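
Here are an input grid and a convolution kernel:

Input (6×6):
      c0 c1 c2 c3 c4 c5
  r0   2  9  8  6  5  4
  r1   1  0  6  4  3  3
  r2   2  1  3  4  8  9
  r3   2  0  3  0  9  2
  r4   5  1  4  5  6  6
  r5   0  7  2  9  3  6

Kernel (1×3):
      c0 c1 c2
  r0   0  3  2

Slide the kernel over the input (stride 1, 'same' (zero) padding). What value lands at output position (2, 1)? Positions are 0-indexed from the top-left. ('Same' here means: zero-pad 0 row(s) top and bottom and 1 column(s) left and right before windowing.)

9

The receptive field on the zero-padded input at this output position is [2 1 3]. Elementwise product with the kernel and sum: 1·3 + 3·2.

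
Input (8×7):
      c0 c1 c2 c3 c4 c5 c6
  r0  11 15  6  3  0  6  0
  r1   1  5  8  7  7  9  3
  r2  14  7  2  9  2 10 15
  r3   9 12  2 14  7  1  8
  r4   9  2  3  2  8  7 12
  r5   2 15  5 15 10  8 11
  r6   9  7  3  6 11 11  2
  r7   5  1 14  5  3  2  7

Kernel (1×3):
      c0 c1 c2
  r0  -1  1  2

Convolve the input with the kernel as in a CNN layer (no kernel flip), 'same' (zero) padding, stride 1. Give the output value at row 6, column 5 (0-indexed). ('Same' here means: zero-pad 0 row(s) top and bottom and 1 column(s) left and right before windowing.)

The receptive field on the zero-padded input at this output position is [11 11 2]. Elementwise product with the kernel and sum: 11·-1 + 11·1 + 2·2.

4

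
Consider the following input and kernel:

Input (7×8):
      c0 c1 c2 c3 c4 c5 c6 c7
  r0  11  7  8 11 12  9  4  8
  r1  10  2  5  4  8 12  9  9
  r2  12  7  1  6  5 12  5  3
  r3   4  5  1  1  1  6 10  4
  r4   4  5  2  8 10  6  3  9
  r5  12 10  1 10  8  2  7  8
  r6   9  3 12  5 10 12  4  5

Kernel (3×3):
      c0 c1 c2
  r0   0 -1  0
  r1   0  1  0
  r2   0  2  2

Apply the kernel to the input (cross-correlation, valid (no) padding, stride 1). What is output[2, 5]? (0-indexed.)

29

The receptive field on the input at this output position is [12 5 3 / 6 10 4 / 6 3 9]. Elementwise product with the kernel and sum: 5·-1 + 10·1 + 3·2 + 9·2.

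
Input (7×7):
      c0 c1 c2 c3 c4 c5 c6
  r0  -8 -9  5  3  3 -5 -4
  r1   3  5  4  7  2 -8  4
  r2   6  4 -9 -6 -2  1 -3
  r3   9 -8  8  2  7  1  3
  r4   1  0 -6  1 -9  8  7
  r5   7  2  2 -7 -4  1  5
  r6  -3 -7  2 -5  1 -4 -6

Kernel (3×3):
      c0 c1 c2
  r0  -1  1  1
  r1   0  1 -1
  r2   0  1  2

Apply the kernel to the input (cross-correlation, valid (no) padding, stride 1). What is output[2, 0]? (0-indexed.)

The receptive field on the input at this output position is [6 4 -9 / 9 -8 8 / 1 0 -6]. Elementwise product with the kernel and sum: 6·-1 + 4·1 + -9·1 + -8·1 + 8·-1 + 0·1 + -6·2.

-39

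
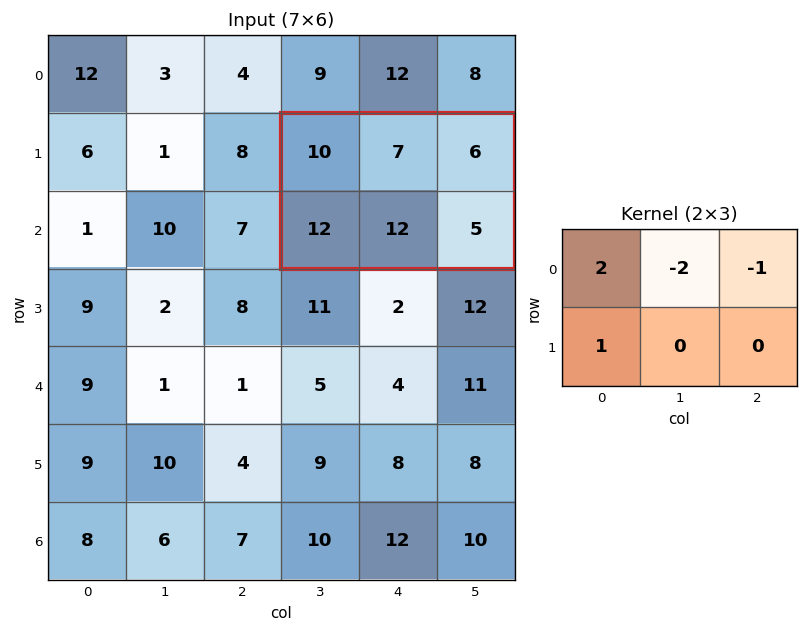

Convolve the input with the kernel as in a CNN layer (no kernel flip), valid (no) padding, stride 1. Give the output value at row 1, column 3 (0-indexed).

12

The receptive field on the input at this output position is [10 7 6 / 12 12 5]. Elementwise product with the kernel and sum: 10·2 + 7·-2 + 6·-1 + 12·1.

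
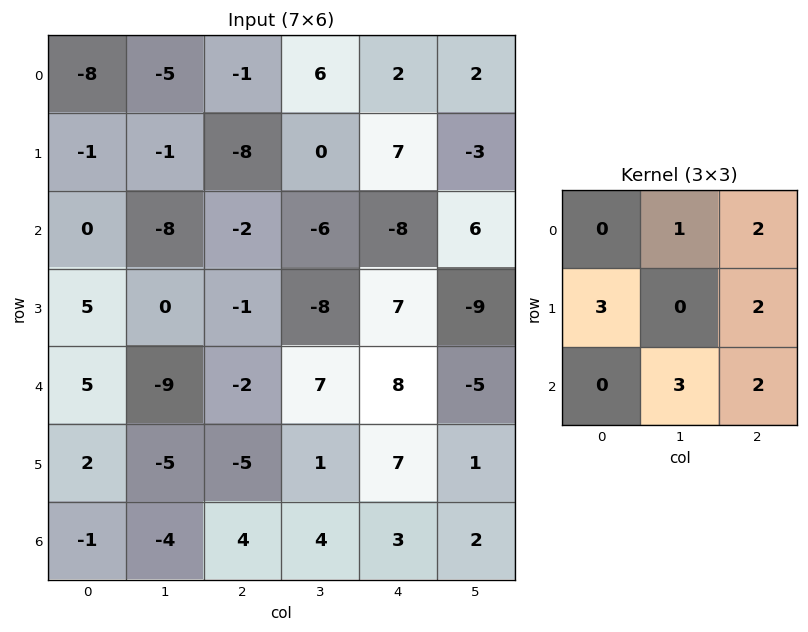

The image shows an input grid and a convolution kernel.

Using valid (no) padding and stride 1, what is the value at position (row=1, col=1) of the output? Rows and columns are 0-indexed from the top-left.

The receptive field on the input at this output position is [-1 -8 0 / -8 -2 -6 / 0 -1 -8]. Elementwise product with the kernel and sum: -8·1 + 0·2 + -8·3 + -6·2 + -1·3 + -8·2.

-63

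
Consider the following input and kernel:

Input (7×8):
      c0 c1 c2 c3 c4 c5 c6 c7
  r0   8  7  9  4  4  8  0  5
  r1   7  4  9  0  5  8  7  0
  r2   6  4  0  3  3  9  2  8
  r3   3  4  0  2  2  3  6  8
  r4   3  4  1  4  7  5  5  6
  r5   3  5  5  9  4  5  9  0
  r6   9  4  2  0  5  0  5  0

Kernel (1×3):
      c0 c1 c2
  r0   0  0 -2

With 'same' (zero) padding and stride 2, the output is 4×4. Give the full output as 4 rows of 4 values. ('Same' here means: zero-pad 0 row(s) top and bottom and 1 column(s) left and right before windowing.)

Output[0,0]: The receptive field on the zero-padded input at this output position is [0 8 7]. Elementwise product with the kernel and sum: 7·-2.
Output[0,1]: The receptive field on the zero-padded input at this output position is [7 9 4]. Elementwise product with the kernel and sum: 4·-2.

-14 -8 -16 -10
-8 -6 -18 -16
-8 -8 -10 -12
-8 0 0 0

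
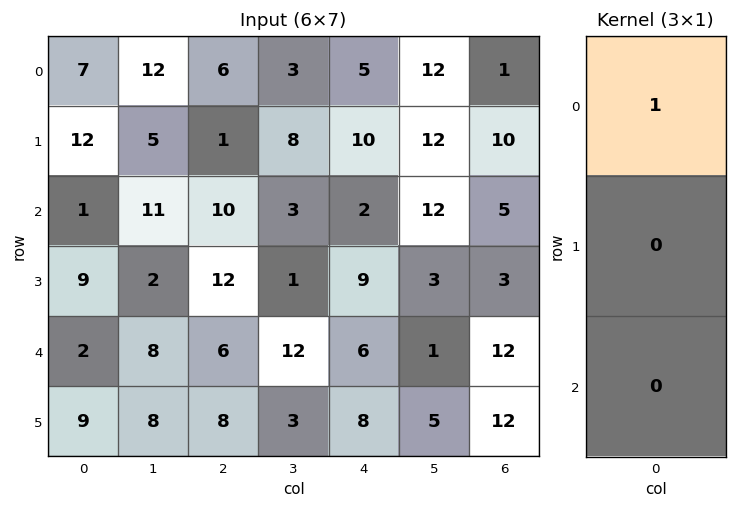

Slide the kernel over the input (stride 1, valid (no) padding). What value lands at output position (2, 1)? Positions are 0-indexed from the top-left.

11

The receptive field on the input at this output position is [11 / 2 / 8]. Elementwise product with the kernel and sum: 11·1.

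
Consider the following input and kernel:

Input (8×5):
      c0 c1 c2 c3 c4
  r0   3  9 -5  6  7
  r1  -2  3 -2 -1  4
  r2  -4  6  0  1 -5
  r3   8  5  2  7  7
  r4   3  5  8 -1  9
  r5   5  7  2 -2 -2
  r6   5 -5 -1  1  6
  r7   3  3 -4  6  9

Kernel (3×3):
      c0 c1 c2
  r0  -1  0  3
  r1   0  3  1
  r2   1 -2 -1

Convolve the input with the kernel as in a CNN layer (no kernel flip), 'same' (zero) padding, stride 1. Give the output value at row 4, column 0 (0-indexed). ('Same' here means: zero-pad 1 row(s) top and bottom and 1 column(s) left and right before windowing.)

The receptive field on the zero-padded input at this output position is [0 8 5 / 0 3 5 / 0 5 7]. Elementwise product with the kernel and sum: 0·-1 + 5·3 + 3·3 + 5·1 + 0·1 + 5·-2 + 7·-1.

12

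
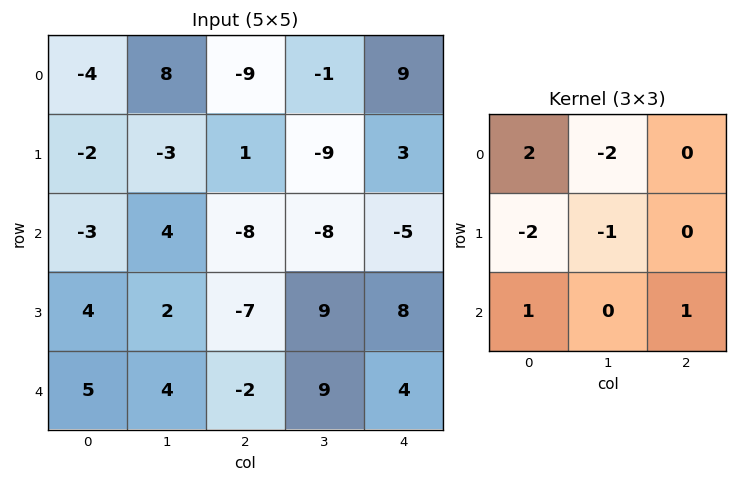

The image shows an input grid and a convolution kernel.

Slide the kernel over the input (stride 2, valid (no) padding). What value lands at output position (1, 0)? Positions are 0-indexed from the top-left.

-21

The receptive field on the input at this output position is [-3 4 -8 / 4 2 -7 / 5 4 -2]. Elementwise product with the kernel and sum: -3·2 + 4·-2 + 4·-2 + 2·-1 + 5·1 + -2·1.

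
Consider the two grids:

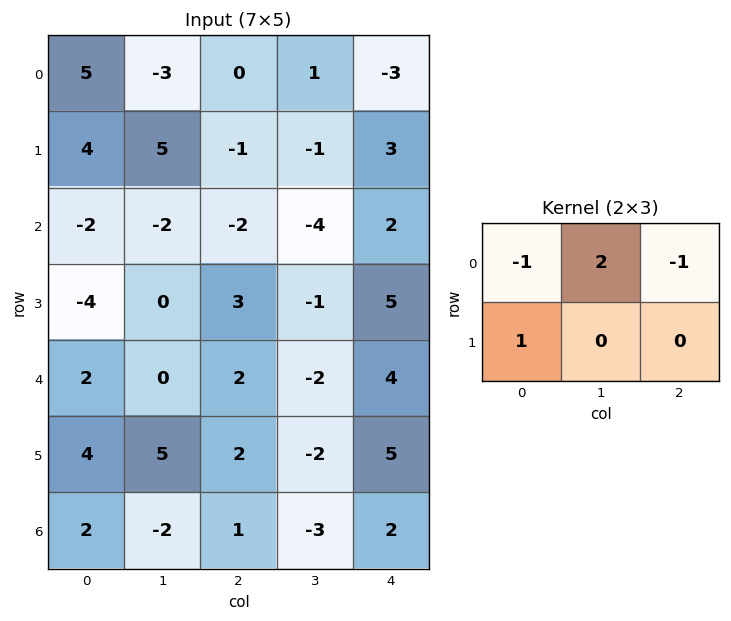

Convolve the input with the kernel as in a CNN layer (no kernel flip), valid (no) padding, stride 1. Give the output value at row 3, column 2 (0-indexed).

-8

The receptive field on the input at this output position is [3 -1 5 / 2 -2 4]. Elementwise product with the kernel and sum: 3·-1 + -1·2 + 5·-1 + 2·1.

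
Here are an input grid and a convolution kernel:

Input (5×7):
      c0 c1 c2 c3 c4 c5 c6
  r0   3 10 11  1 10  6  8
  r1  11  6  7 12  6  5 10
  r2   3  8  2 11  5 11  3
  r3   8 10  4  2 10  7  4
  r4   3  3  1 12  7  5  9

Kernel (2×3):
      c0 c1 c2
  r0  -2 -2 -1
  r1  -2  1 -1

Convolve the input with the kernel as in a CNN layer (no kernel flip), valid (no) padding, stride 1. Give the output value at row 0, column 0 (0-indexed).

-60

The receptive field on the input at this output position is [3 10 11 / 11 6 7]. Elementwise product with the kernel and sum: 3·-2 + 10·-2 + 11·-1 + 11·-2 + 6·1 + 7·-1.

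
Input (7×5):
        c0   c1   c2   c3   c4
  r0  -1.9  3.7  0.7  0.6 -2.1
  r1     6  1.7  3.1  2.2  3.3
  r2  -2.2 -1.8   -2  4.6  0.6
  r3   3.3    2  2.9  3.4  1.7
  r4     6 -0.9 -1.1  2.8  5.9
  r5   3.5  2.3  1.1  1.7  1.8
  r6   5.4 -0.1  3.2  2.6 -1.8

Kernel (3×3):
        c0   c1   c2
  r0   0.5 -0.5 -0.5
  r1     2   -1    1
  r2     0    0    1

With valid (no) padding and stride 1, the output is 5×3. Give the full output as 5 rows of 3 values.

8.25 8.3 9
-1.1 4.6 -7.5
7.2 5.1 6.4
12.1 1.65 1.6
13 6.5 -4.4

Output[0,0]: The receptive field on the input at this output position is [-1.9 3.7 0.7 / 6 1.7 3.1 / -2.2 -1.8 -2]. Elementwise product with the kernel and sum: -1.9·0.5 + 3.7·-0.5 + 0.7·-0.5 + 6·2 + 1.7·-1 + 3.1·1 + -2·1.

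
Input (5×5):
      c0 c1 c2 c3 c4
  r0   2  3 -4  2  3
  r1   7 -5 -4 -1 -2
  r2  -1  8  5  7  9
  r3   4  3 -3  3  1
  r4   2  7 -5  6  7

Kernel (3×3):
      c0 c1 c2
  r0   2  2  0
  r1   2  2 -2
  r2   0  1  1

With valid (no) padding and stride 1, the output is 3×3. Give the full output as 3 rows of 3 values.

Output[0,0]: The receptive field on the input at this output position is [2 3 -4 / 7 -5 -4 / -1 8 5]. Elementwise product with the kernel and sum: 2·2 + 3·2 + 7·2 + -5·2 + -4·-2 + 8·1 + 5·1.
Output[0,1]: The receptive field on the input at this output position is [3 -4 2 / -5 -4 -1 / 8 5 7]. Elementwise product with the kernel and sum: 3·2 + -4·2 + -5·2 + -4·2 + -1·-2 + 5·1 + 7·1.

35 -6 6
8 -6 0
36 21 35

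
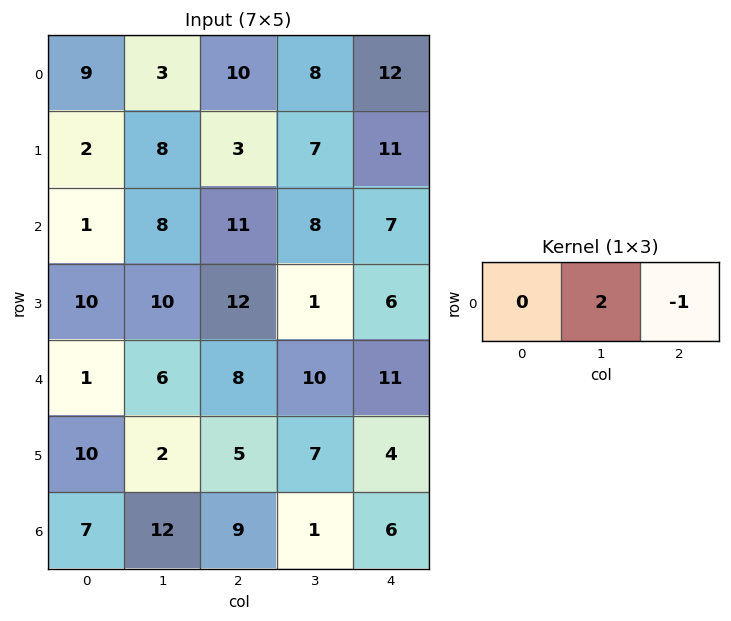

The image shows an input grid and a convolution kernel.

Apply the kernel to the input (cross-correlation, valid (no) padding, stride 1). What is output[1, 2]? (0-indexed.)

The receptive field on the input at this output position is [3 7 11]. Elementwise product with the kernel and sum: 7·2 + 11·-1.

3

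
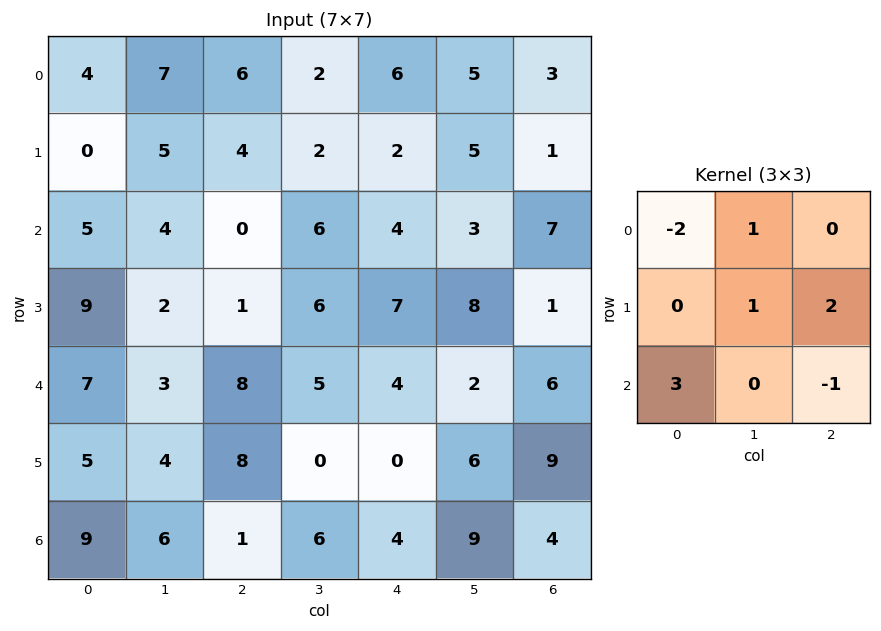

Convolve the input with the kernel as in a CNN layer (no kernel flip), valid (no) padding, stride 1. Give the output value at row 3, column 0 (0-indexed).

The receptive field on the input at this output position is [9 2 1 / 7 3 8 / 5 4 8]. Elementwise product with the kernel and sum: 9·-2 + 2·1 + 3·1 + 8·2 + 5·3 + 8·-1.

10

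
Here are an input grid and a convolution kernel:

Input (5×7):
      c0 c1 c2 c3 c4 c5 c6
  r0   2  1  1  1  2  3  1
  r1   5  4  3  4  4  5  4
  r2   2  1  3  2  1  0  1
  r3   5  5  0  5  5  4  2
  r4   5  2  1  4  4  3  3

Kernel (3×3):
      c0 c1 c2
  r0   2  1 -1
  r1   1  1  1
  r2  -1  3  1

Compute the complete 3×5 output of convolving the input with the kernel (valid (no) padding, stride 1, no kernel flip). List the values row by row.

20 23 16 15 19
27 13 32 24 20
14 18 32 30 20

Output[0,0]: The receptive field on the input at this output position is [2 1 1 / 5 4 3 / 2 1 3]. Elementwise product with the kernel and sum: 2·2 + 1·1 + 1·-1 + 5·1 + 4·1 + 3·1 + 2·-1 + 1·3 + 3·1.
Output[0,1]: The receptive field on the input at this output position is [1 1 1 / 4 3 4 / 1 3 2]. Elementwise product with the kernel and sum: 1·2 + 1·1 + 1·-1 + 4·1 + 3·1 + 4·1 + 1·-1 + 3·3 + 2·1.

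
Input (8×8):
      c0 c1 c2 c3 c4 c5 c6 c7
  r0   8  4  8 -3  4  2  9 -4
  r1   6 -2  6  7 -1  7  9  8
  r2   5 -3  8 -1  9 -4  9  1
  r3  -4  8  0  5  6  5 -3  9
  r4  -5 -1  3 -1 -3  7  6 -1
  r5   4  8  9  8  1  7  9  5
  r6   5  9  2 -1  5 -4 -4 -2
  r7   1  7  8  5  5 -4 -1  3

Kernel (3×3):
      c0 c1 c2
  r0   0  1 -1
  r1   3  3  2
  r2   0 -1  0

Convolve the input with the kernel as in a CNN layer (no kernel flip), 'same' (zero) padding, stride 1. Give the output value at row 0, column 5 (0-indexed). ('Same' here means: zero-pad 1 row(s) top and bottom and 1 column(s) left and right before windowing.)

29

The receptive field on the zero-padded input at this output position is [0 0 0 / 4 2 9 / -1 7 9]. Elementwise product with the kernel and sum: 0·1 + 0·-1 + 4·3 + 2·3 + 9·2 + 7·-1.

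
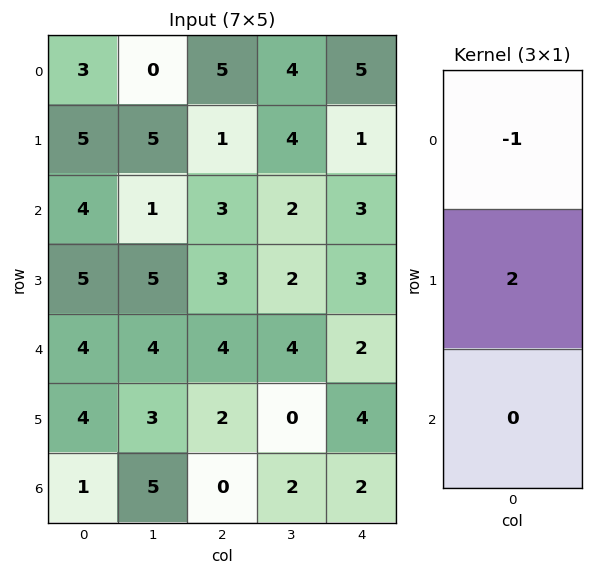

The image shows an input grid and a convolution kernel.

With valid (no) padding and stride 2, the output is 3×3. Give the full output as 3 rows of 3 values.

7 -3 -3
6 3 3
4 0 6

Output[0,0]: The receptive field on the input at this output position is [3 / 5 / 4]. Elementwise product with the kernel and sum: 3·-1 + 5·2.
Output[0,1]: The receptive field on the input at this output position is [5 / 1 / 3]. Elementwise product with the kernel and sum: 5·-1 + 1·2.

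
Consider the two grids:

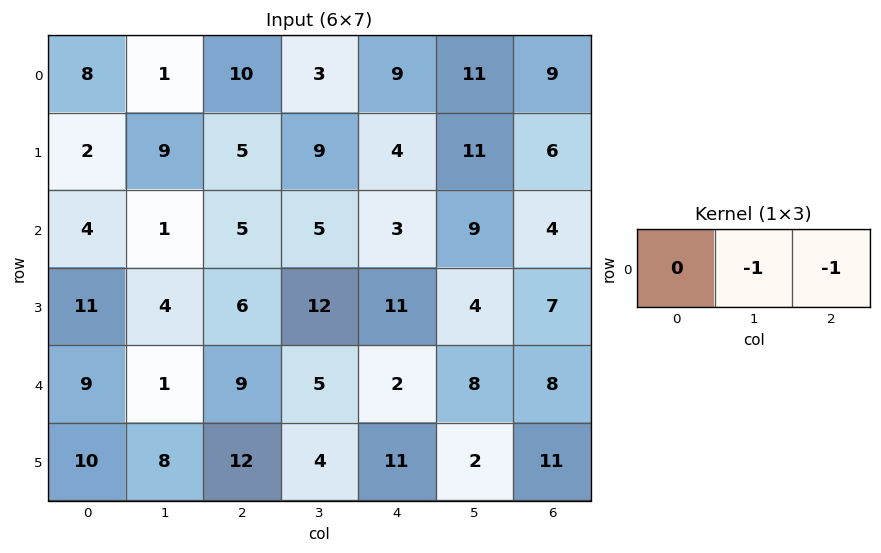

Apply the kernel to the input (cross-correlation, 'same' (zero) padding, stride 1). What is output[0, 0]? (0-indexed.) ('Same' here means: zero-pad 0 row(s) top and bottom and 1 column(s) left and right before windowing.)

The receptive field on the zero-padded input at this output position is [0 8 1]. Elementwise product with the kernel and sum: 8·-1 + 1·-1.

-9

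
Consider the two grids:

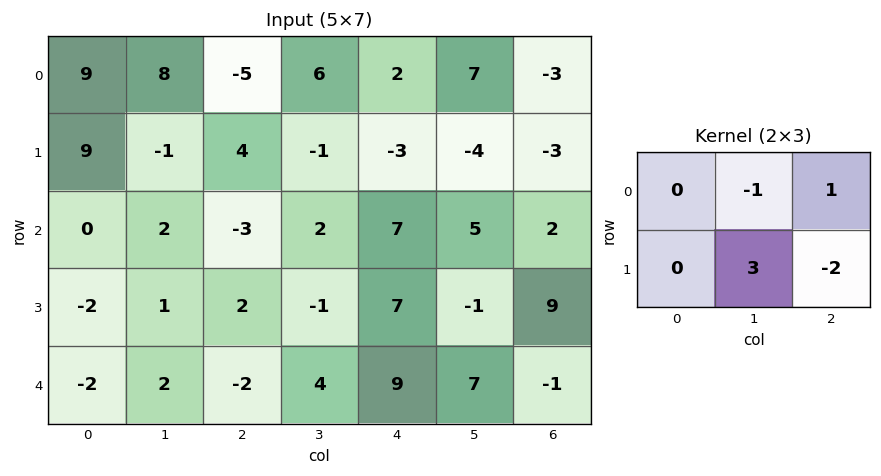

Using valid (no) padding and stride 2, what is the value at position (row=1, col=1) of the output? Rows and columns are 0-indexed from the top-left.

The receptive field on the input at this output position is [-3 2 7 / 2 -1 7]. Elementwise product with the kernel and sum: 2·-1 + 7·1 + -1·3 + 7·-2.

-12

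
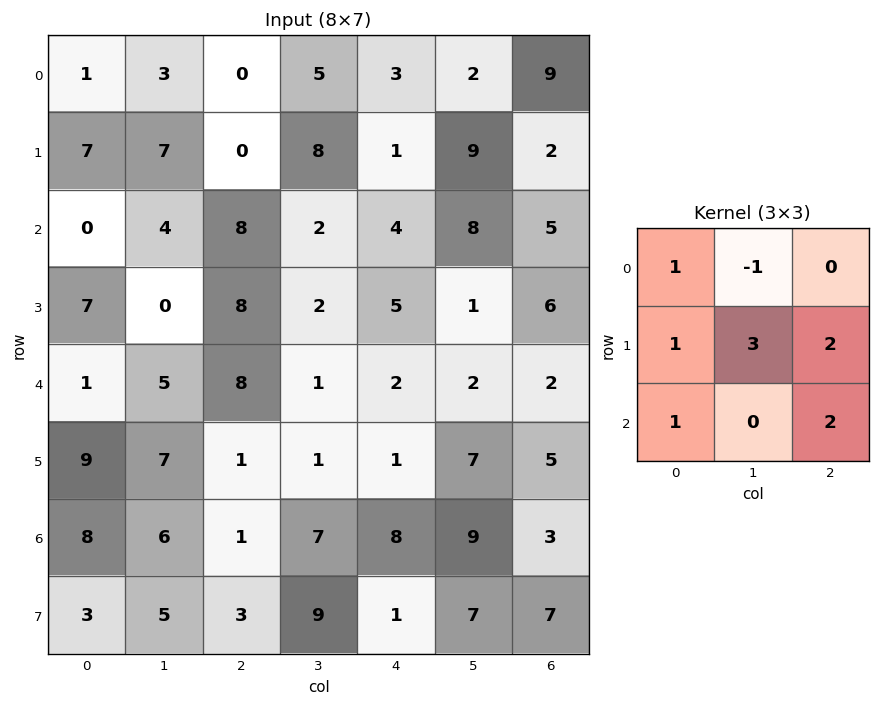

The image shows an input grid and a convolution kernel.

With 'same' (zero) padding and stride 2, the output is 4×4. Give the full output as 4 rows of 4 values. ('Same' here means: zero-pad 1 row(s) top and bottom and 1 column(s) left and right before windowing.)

Output[0,0]: The receptive field on the zero-padded input at this output position is [0 0 0 / 0 1 3 / 0 7 7]. Elementwise product with the kernel and sum: 0·1 + 0·-1 + 0·1 + 1·3 + 3·2 + 0·1 + 7·2.

23 36 44 38
1 43 41 31
20 32 23 10
37 52 72 27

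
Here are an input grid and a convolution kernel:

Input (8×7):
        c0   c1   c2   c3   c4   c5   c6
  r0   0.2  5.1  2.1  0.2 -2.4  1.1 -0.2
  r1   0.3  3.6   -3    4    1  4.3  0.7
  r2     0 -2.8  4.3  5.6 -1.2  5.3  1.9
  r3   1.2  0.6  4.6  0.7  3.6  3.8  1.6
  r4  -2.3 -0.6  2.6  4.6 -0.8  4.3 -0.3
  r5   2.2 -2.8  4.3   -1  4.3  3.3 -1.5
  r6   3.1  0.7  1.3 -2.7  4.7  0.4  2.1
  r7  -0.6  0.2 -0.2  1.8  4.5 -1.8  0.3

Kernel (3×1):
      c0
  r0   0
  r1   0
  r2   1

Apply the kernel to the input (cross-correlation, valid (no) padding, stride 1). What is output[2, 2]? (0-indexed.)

2.6

The receptive field on the input at this output position is [4.3 / 4.6 / 2.6]. Elementwise product with the kernel and sum: 2.6·1.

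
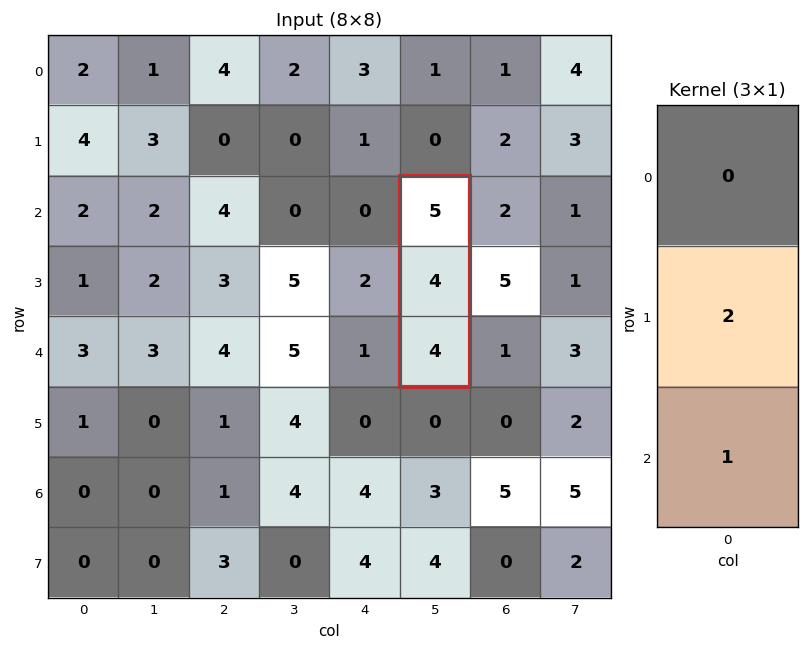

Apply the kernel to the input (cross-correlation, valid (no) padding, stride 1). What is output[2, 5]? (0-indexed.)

12

The receptive field on the input at this output position is [5 / 4 / 4]. Elementwise product with the kernel and sum: 4·2 + 4·1.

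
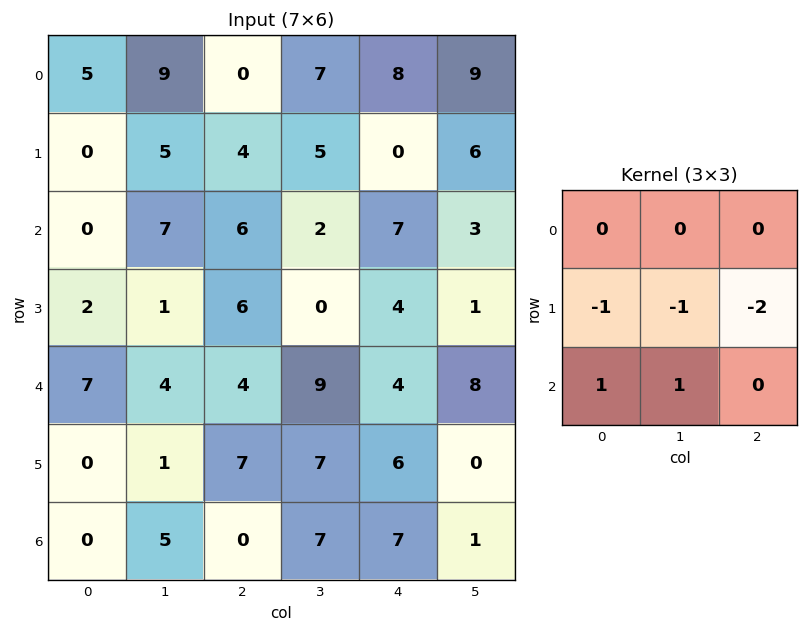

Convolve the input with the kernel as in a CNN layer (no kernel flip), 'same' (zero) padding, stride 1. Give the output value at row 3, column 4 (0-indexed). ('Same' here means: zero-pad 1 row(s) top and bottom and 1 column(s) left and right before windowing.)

The receptive field on the zero-padded input at this output position is [2 7 3 / 0 4 1 / 9 4 8]. Elementwise product with the kernel and sum: 0·-1 + 4·-1 + 1·-2 + 9·1 + 4·1.

7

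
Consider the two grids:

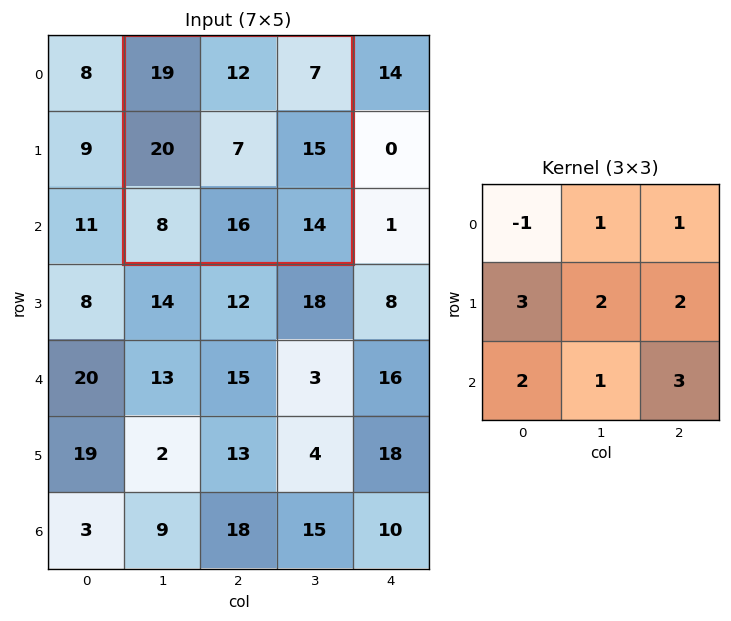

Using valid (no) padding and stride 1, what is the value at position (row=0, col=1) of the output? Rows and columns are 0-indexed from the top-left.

178

The receptive field on the input at this output position is [19 12 7 / 20 7 15 / 8 16 14]. Elementwise product with the kernel and sum: 19·-1 + 12·1 + 7·1 + 20·3 + 7·2 + 15·2 + 8·2 + 16·1 + 14·3.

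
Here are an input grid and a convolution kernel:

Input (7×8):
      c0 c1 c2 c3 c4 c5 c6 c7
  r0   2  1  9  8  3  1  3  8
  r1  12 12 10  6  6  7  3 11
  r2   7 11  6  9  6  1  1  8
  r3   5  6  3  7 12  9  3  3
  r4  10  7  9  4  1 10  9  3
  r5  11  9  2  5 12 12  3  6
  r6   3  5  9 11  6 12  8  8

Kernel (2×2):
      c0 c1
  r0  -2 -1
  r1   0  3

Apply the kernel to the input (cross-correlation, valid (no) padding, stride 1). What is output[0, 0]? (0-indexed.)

31

The receptive field on the input at this output position is [2 1 / 12 12]. Elementwise product with the kernel and sum: 2·-2 + 1·-1 + 12·3.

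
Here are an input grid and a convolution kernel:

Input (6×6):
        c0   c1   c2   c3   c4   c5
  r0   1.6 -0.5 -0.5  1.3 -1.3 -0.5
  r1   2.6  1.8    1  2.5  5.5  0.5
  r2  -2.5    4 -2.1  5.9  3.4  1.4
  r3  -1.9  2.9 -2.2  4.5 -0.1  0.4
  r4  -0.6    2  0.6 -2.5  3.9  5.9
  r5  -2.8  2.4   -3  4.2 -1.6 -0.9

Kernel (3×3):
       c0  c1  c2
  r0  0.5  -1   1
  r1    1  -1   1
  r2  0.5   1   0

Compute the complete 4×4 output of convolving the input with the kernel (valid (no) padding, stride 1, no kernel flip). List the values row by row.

5.35 4.75 6 5.3
-6.15 13.65 2.3 2.3
-12.65 21.2 -12.55 8.6
-7.05 5.25 4 2.75

Output[0,0]: The receptive field on the input at this output position is [1.6 -0.5 -0.5 / 2.6 1.8 1 / -2.5 4 -2.1]. Elementwise product with the kernel and sum: 1.6·0.5 + -0.5·-1 + -0.5·1 + 2.6·1 + 1.8·-1 + 1·1 + -2.5·0.5 + 4·1.
Output[0,1]: The receptive field on the input at this output position is [-0.5 -0.5 1.3 / 1.8 1 2.5 / 4 -2.1 5.9]. Elementwise product with the kernel and sum: -0.5·0.5 + -0.5·-1 + 1.3·1 + 1.8·1 + 1·-1 + 2.5·1 + 4·0.5 + -2.1·1.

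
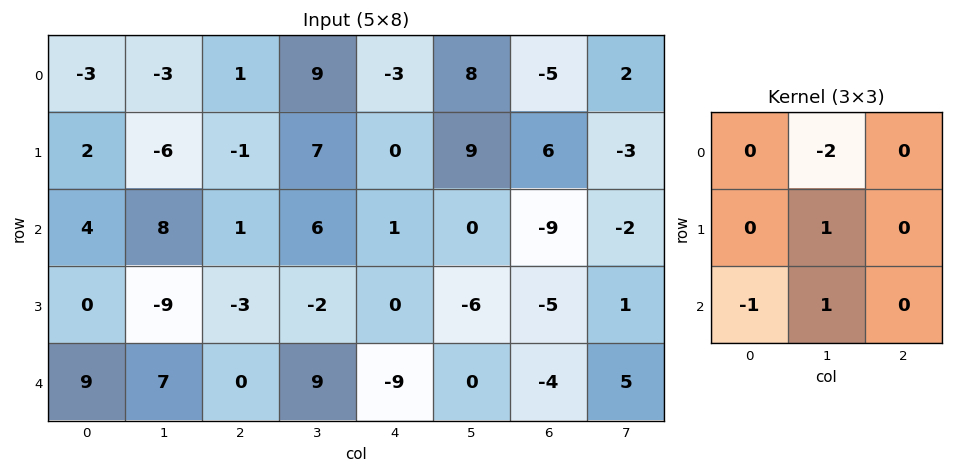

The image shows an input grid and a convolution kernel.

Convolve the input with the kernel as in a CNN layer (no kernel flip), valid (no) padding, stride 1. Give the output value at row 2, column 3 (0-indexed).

The receptive field on the input at this output position is [6 1 0 / -2 0 -6 / 9 -9 0]. Elementwise product with the kernel and sum: 1·-2 + 0·1 + 9·-1 + -9·1.

-20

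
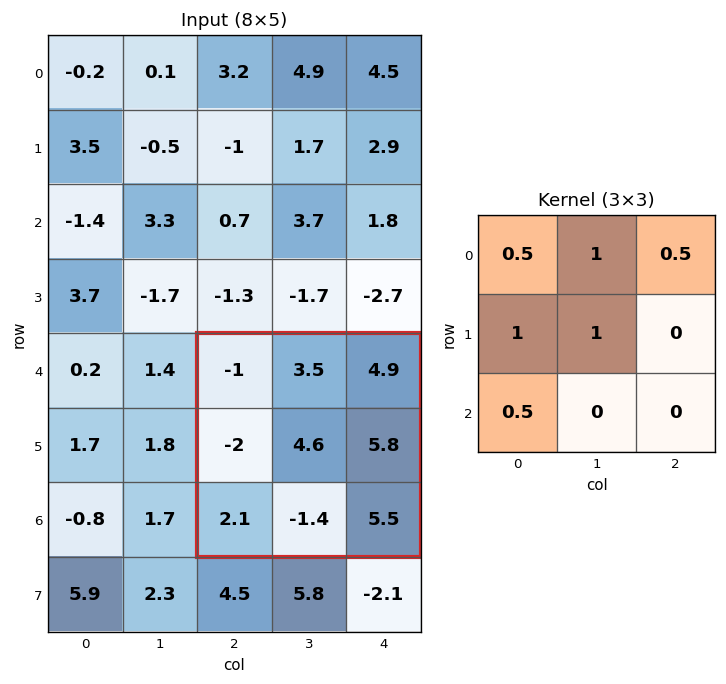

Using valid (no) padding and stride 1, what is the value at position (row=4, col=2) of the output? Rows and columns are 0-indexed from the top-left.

The receptive field on the input at this output position is [-1 3.5 4.9 / -2 4.6 5.8 / 2.1 -1.4 5.5]. Elementwise product with the kernel and sum: -1·0.5 + 3.5·1 + 4.9·0.5 + -2·1 + 4.6·1 + 2.1·0.5.

9.1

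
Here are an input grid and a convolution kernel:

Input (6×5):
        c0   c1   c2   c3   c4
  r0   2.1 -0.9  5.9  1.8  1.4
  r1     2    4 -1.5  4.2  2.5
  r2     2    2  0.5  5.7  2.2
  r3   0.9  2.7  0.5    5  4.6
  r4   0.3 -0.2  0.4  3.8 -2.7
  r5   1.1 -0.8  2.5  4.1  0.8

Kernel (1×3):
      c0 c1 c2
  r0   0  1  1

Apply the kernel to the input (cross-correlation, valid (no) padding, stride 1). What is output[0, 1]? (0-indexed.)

The receptive field on the input at this output position is [-0.9 5.9 1.8]. Elementwise product with the kernel and sum: 5.9·1 + 1.8·1.

7.7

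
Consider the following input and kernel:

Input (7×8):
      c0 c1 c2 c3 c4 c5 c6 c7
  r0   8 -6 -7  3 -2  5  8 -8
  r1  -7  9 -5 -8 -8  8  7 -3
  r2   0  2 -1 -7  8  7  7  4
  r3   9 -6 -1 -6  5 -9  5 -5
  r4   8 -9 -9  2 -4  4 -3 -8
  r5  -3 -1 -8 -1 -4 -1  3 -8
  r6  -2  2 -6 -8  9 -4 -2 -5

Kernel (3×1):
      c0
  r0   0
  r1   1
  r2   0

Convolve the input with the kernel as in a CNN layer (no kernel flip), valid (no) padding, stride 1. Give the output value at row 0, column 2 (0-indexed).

-5

The receptive field on the input at this output position is [-7 / -5 / -1]. Elementwise product with the kernel and sum: -5·1.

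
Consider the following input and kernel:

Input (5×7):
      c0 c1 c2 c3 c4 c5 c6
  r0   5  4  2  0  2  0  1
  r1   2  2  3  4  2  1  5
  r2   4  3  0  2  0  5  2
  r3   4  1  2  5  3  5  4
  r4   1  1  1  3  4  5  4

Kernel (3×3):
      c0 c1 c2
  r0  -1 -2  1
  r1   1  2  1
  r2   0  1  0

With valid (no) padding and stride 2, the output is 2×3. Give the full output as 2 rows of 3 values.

Output[0,0]: The receptive field on the input at this output position is [5 4 2 / 2 2 3 / 4 3 0]. Elementwise product with the kernel and sum: 5·-1 + 4·-2 + 2·1 + 2·1 + 2·2 + 3·1 + 3·1.
Output[0,1]: The receptive field on the input at this output position is [2 0 2 / 3 4 2 / 0 2 0]. Elementwise product with the kernel and sum: 2·-1 + 0·-2 + 2·1 + 3·1 + 4·2 + 2·1 + 2·1.

1 15 13
-1 14 14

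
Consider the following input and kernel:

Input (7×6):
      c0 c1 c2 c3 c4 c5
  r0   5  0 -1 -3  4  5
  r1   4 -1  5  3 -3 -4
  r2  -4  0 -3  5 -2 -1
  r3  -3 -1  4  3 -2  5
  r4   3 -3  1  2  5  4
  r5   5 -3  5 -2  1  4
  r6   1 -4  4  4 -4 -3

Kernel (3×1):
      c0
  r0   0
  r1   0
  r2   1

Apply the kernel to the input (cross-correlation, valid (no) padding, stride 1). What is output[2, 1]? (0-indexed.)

The receptive field on the input at this output position is [0 / -1 / -3]. Elementwise product with the kernel and sum: -3·1.

-3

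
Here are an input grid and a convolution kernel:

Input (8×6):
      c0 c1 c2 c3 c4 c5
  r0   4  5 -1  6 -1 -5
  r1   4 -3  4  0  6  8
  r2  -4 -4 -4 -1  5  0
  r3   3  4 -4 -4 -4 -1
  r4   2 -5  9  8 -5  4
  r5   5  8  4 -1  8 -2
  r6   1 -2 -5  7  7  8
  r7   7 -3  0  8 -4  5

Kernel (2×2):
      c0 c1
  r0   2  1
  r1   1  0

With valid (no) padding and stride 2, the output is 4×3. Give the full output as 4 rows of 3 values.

17 8 -1
-9 -13 6
4 30 2
7 -3 18

Output[0,0]: The receptive field on the input at this output position is [4 5 / 4 -3]. Elementwise product with the kernel and sum: 4·2 + 5·1 + 4·1.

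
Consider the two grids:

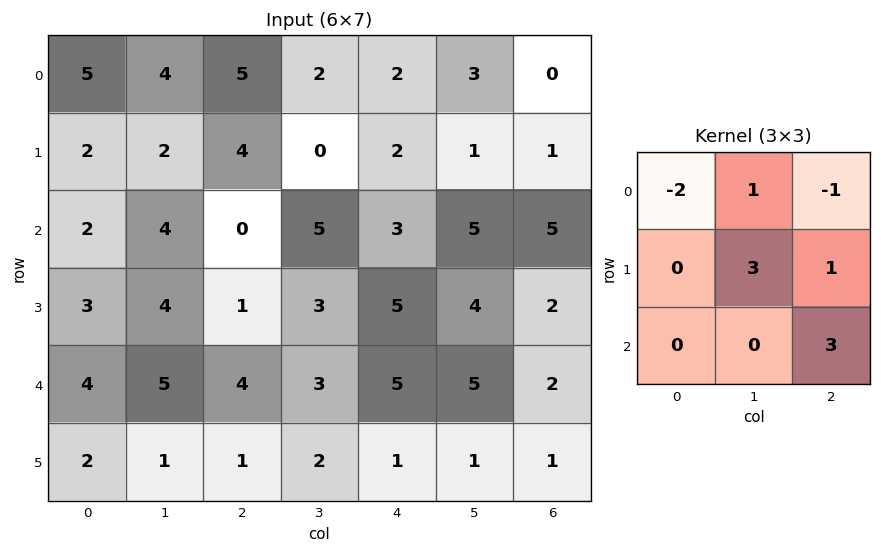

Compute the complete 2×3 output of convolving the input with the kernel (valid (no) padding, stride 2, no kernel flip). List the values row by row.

Output[0,0]: The receptive field on the input at this output position is [5 4 5 / 2 2 4 / 2 4 0]. Elementwise product with the kernel and sum: 5·-2 + 4·1 + 5·-1 + 2·3 + 4·1 + 0·3.
Output[0,1]: The receptive field on the input at this output position is [5 2 2 / 4 0 2 / 0 5 3]. Elementwise product with the kernel and sum: 5·-2 + 2·1 + 2·-1 + 0·3 + 2·1 + 3·3.

-1 1 18
25 31 14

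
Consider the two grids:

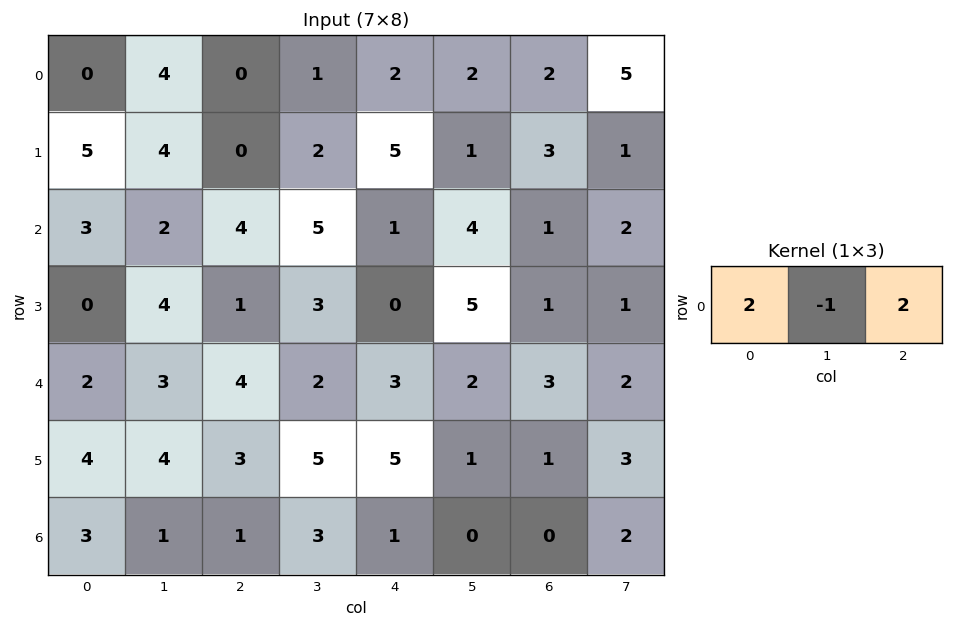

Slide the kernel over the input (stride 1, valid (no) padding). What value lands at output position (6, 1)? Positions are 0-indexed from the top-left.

The receptive field on the input at this output position is [1 1 3]. Elementwise product with the kernel and sum: 1·2 + 1·-1 + 3·2.

7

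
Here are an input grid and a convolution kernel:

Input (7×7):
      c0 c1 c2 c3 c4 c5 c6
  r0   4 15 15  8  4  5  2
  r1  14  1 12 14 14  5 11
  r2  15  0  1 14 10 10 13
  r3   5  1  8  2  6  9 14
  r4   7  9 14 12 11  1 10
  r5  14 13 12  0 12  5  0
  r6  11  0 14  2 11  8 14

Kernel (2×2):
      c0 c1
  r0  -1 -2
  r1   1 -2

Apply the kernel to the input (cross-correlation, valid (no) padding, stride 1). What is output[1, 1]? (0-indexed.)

-27

The receptive field on the input at this output position is [1 12 / 0 1]. Elementwise product with the kernel and sum: 1·-1 + 12·-2 + 0·1 + 1·-2.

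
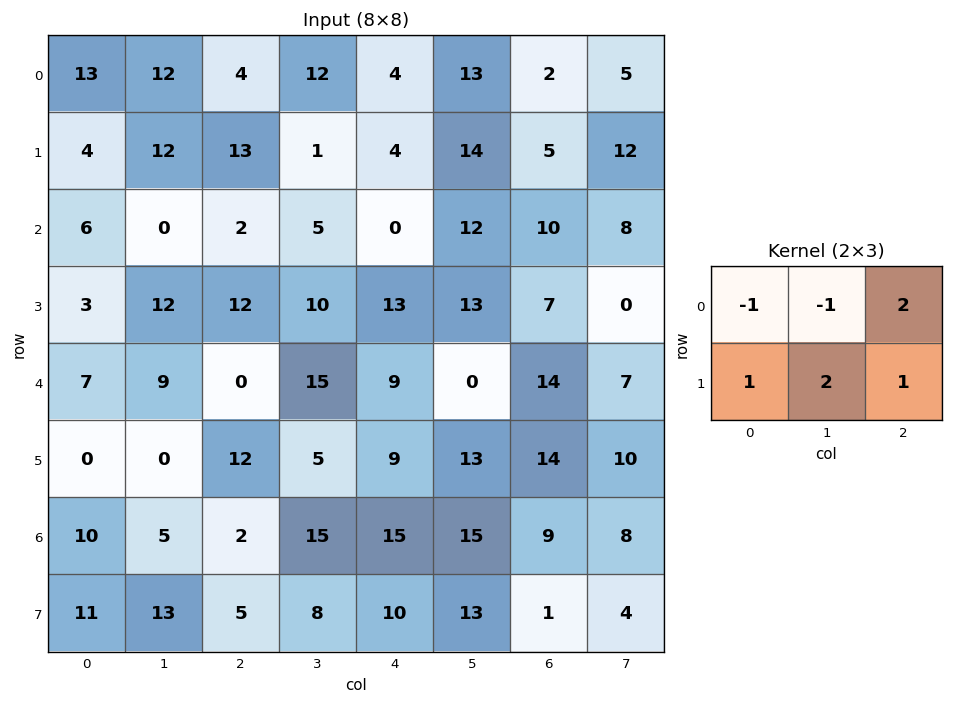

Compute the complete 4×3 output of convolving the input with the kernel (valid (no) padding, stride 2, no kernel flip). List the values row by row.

Output[0,0]: The receptive field on the input at this output position is [13 12 4 / 4 12 13]. Elementwise product with the kernel and sum: 13·-1 + 12·-1 + 4·2 + 4·1 + 12·2 + 13·1.
Output[0,1]: The receptive field on the input at this output position is [4 12 4 / 13 1 4]. Elementwise product with the kernel and sum: 4·-1 + 12·-1 + 4·2 + 13·1 + 1·2 + 4·1.

24 11 24
37 38 54
-4 34 68
31 44 25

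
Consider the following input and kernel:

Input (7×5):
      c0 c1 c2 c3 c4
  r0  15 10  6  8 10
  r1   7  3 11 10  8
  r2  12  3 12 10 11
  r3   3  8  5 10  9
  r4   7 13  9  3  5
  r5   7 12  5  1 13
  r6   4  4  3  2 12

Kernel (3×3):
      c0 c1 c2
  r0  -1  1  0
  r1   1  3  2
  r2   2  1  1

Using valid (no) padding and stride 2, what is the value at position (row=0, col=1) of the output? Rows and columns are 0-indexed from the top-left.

The receptive field on the input at this output position is [6 8 10 / 11 10 8 / 12 10 11]. Elementwise product with the kernel and sum: 6·-1 + 8·1 + 11·1 + 10·3 + 8·2 + 12·2 + 10·1 + 11·1.

104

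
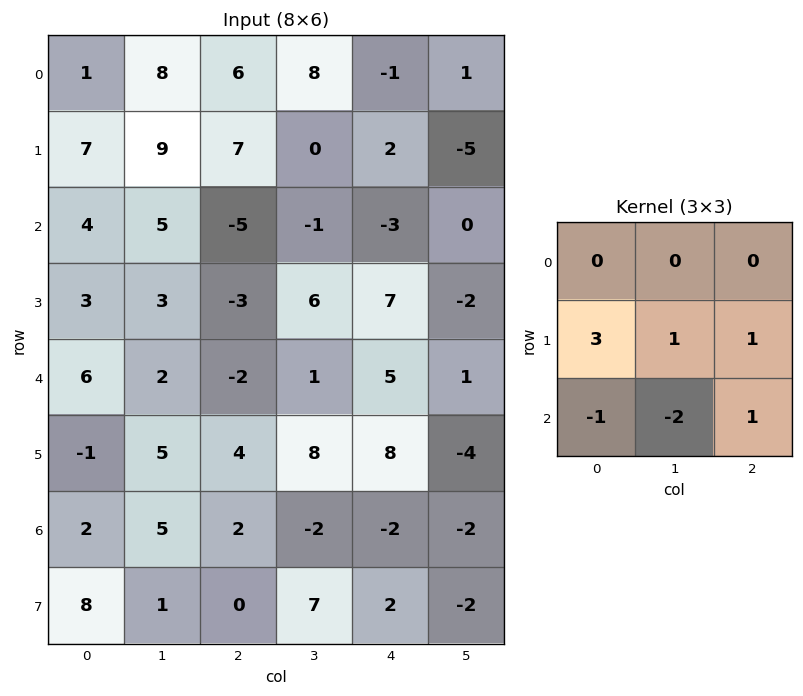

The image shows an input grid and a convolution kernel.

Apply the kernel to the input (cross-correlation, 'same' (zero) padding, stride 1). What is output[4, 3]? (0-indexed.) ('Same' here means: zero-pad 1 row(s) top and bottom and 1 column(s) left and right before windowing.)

-12

The receptive field on the zero-padded input at this output position is [-3 6 7 / -2 1 5 / 4 8 8]. Elementwise product with the kernel and sum: -2·3 + 1·1 + 5·1 + 4·-1 + 8·-2 + 8·1.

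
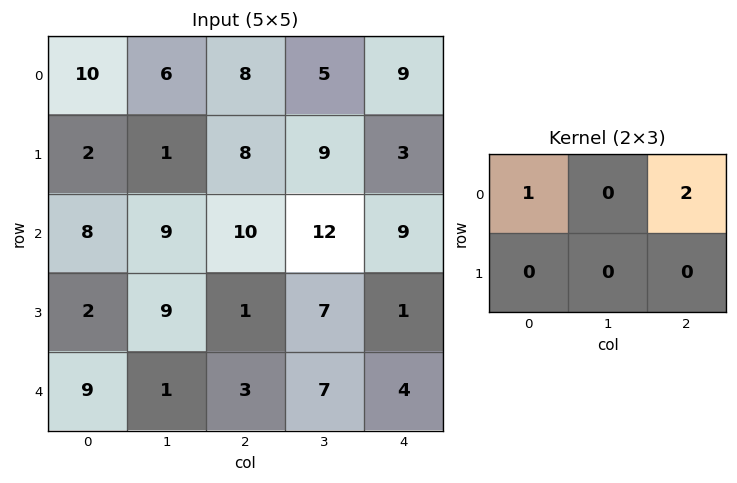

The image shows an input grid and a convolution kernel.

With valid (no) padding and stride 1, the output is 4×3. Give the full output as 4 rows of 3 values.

Output[0,0]: The receptive field on the input at this output position is [10 6 8 / 2 1 8]. Elementwise product with the kernel and sum: 10·1 + 8·2.

26 16 26
18 19 14
28 33 28
4 23 3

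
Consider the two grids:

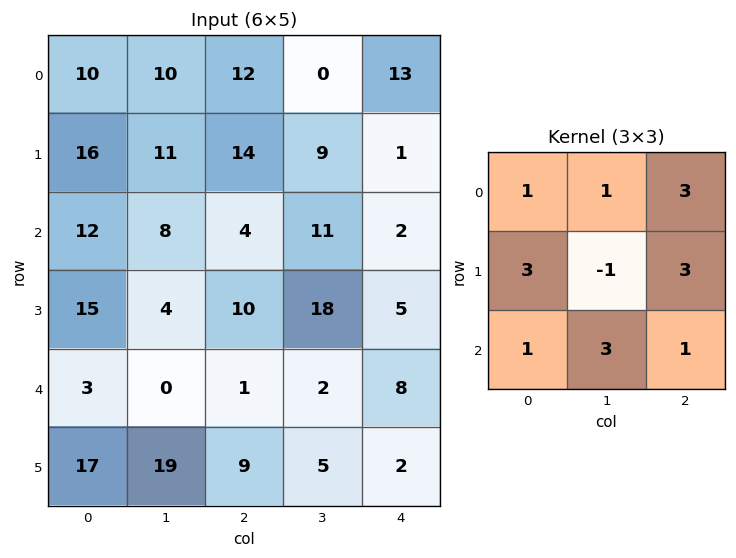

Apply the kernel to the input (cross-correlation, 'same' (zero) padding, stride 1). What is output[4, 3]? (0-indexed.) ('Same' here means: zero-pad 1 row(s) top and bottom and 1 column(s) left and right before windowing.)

94

The receptive field on the zero-padded input at this output position is [10 18 5 / 1 2 8 / 9 5 2]. Elementwise product with the kernel and sum: 10·1 + 18·1 + 5·3 + 1·3 + 2·-1 + 8·3 + 9·1 + 5·3 + 2·1.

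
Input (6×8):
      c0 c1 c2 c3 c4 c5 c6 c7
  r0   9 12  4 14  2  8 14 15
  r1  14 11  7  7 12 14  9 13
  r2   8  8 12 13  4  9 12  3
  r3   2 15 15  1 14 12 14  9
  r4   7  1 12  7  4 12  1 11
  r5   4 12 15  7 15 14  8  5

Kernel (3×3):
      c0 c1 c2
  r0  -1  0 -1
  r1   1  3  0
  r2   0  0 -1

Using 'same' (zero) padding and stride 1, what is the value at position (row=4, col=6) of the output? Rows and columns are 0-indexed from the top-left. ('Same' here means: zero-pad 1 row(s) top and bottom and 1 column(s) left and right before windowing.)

-11

The receptive field on the zero-padded input at this output position is [12 14 9 / 12 1 11 / 14 8 5]. Elementwise product with the kernel and sum: 12·-1 + 9·-1 + 12·1 + 1·3 + 5·-1.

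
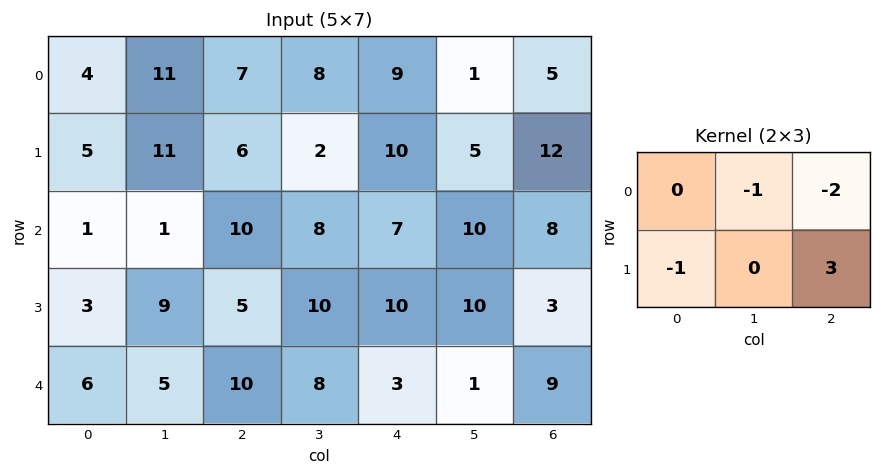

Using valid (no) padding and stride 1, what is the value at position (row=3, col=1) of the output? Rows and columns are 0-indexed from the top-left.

-6

The receptive field on the input at this output position is [9 5 10 / 5 10 8]. Elementwise product with the kernel and sum: 5·-1 + 10·-2 + 5·-1 + 8·3.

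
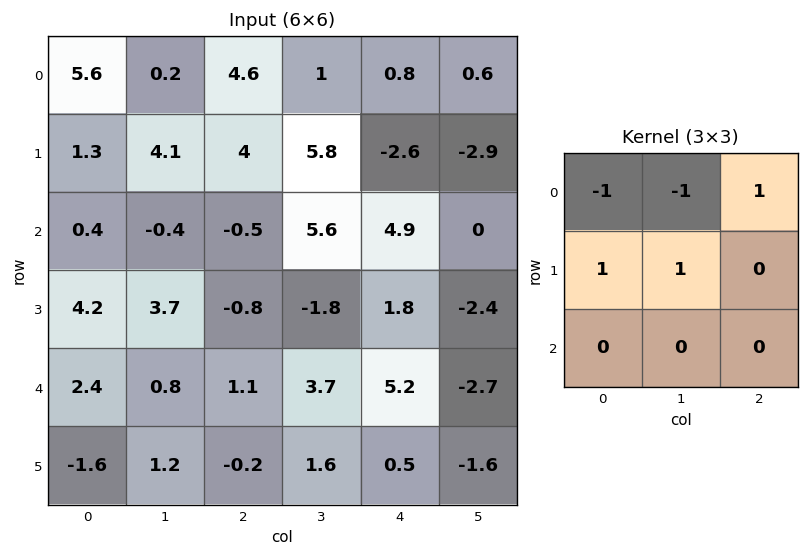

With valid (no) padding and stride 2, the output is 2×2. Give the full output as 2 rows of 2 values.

Output[0,0]: The receptive field on the input at this output position is [5.6 0.2 4.6 / 1.3 4.1 4 / 0.4 -0.4 -0.5]. Elementwise product with the kernel and sum: 5.6·-1 + 0.2·-1 + 4.6·1 + 1.3·1 + 4.1·1.
Output[0,1]: The receptive field on the input at this output position is [4.6 1 0.8 / 4 5.8 -2.6 / -0.5 5.6 4.9]. Elementwise product with the kernel and sum: 4.6·-1 + 1·-1 + 0.8·1 + 4·1 + 5.8·1.

4.2 5
7.4 -2.8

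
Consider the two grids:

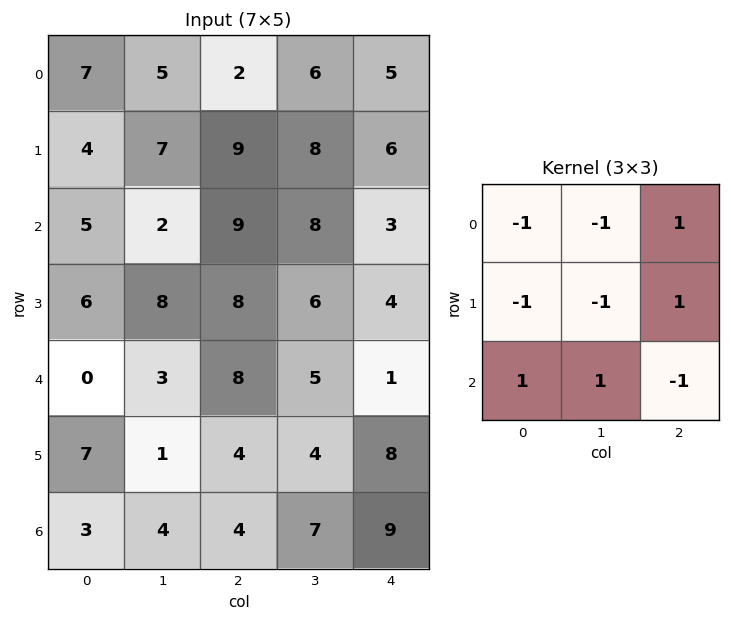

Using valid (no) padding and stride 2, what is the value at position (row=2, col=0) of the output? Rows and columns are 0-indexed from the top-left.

4

The receptive field on the input at this output position is [0 3 8 / 7 1 4 / 3 4 4]. Elementwise product with the kernel and sum: 0·-1 + 3·-1 + 8·1 + 7·-1 + 1·-1 + 4·1 + 3·1 + 4·1 + 4·-1.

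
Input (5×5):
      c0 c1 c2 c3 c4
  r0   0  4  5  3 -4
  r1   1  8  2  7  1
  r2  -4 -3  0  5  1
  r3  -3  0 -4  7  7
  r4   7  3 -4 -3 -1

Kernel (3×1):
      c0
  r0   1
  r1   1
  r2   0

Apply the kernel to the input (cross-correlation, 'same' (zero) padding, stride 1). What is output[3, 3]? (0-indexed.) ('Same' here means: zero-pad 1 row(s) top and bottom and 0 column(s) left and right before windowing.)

12

The receptive field on the zero-padded input at this output position is [5 / 7 / -3]. Elementwise product with the kernel and sum: 5·1 + 7·1.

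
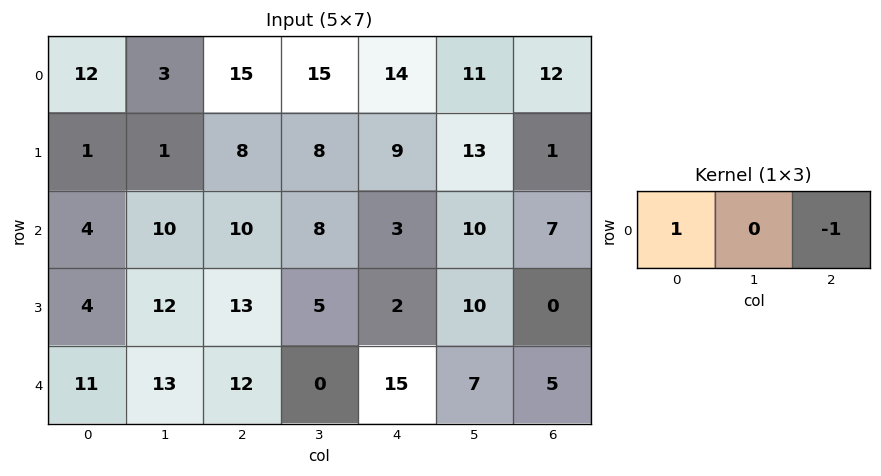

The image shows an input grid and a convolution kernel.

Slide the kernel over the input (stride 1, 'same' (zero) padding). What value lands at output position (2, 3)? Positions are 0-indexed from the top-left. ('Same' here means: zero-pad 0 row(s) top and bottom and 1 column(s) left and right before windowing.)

The receptive field on the zero-padded input at this output position is [10 8 3]. Elementwise product with the kernel and sum: 10·1 + 3·-1.

7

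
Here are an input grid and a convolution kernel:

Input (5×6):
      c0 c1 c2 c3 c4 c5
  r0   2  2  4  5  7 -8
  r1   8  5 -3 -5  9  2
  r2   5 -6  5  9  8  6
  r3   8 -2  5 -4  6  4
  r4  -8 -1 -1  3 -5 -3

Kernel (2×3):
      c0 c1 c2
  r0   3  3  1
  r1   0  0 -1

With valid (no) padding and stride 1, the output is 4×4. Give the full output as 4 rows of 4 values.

Output[0,0]: The receptive field on the input at this output position is [2 2 4 / 8 5 -3]. Elementwise product with the kernel and sum: 2·3 + 2·3 + 4·1 + -3·-1.
Output[0,1]: The receptive field on the input at this output position is [2 4 5 / 5 -3 -5]. Elementwise product with the kernel and sum: 2·3 + 4·3 + 5·1 + -5·-1.

19 28 25 26
31 -8 -23 8
-3 10 44 53
24 2 14 13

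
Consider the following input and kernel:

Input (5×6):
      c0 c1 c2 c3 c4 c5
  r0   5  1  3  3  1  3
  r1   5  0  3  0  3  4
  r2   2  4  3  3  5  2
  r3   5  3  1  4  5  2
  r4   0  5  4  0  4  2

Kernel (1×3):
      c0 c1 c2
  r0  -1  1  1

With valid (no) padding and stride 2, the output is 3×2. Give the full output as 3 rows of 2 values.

-1 1
5 5
9 0

Output[0,0]: The receptive field on the input at this output position is [5 1 3]. Elementwise product with the kernel and sum: 5·-1 + 1·1 + 3·1.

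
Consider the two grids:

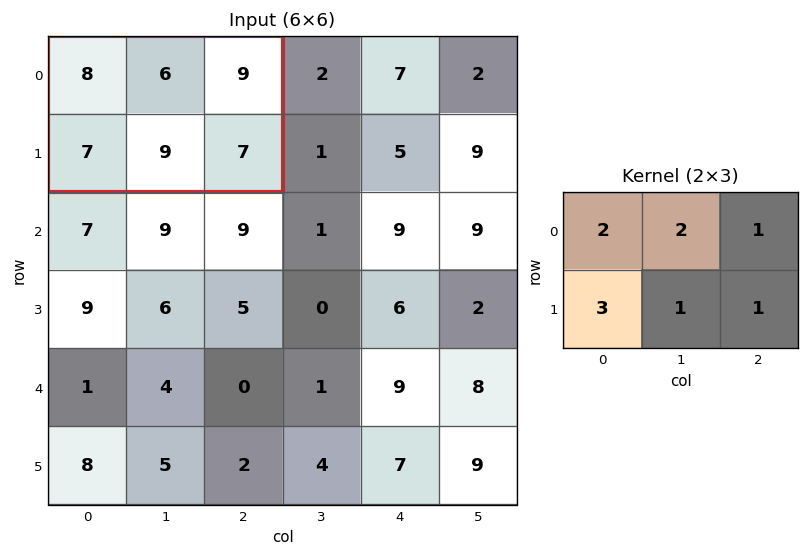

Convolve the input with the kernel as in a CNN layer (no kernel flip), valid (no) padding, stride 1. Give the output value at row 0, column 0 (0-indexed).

74

The receptive field on the input at this output position is [8 6 9 / 7 9 7]. Elementwise product with the kernel and sum: 8·2 + 6·2 + 9·1 + 7·3 + 9·1 + 7·1.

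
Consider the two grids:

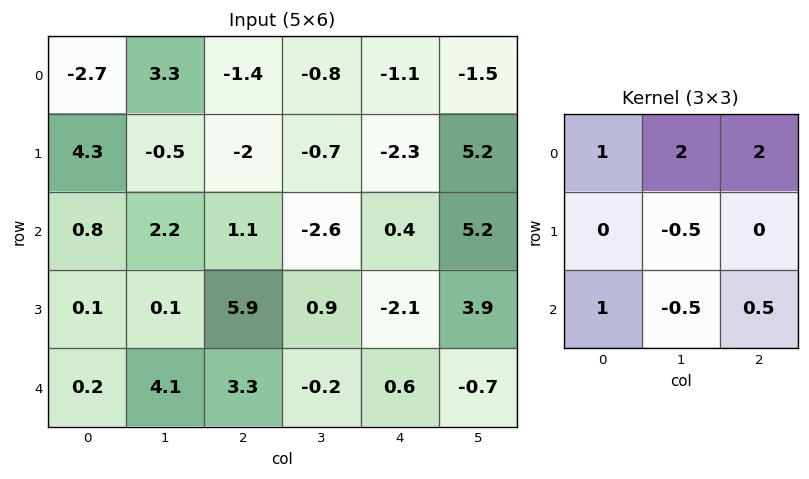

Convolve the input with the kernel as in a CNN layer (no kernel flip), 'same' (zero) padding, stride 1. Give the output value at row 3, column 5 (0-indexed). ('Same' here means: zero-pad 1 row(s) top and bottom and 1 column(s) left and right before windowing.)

The receptive field on the zero-padded input at this output position is [0.4 5.2 0 / -2.1 3.9 0 / 0.6 -0.7 0]. Elementwise product with the kernel and sum: 0.4·1 + 5.2·2 + 0·2 + 3.9·-0.5 + 0.6·1 + -0.7·-0.5 + 0·0.5.

9.8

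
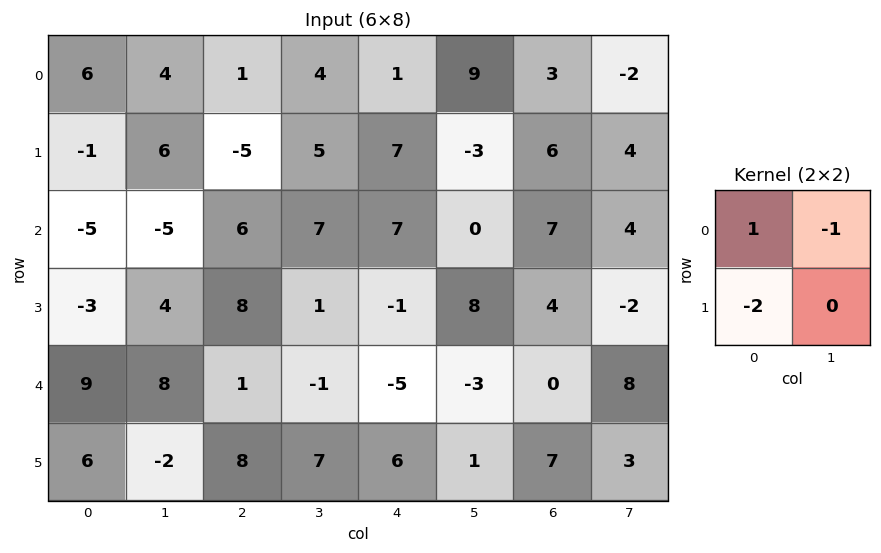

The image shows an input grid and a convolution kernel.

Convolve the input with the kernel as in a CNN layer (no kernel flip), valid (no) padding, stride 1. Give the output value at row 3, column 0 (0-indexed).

-25

The receptive field on the input at this output position is [-3 4 / 9 8]. Elementwise product with the kernel and sum: -3·1 + 4·-1 + 9·-2.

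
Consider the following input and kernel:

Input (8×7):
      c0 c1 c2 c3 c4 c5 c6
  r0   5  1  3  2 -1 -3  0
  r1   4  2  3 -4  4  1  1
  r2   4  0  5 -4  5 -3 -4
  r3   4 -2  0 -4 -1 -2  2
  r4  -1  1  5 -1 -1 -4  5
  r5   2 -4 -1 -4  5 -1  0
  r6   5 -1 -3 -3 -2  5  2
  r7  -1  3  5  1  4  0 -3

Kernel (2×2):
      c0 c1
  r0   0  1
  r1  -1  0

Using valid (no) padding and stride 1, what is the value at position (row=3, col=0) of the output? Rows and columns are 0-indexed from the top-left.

-1

The receptive field on the input at this output position is [4 -2 / -1 1]. Elementwise product with the kernel and sum: -2·1 + -1·-1.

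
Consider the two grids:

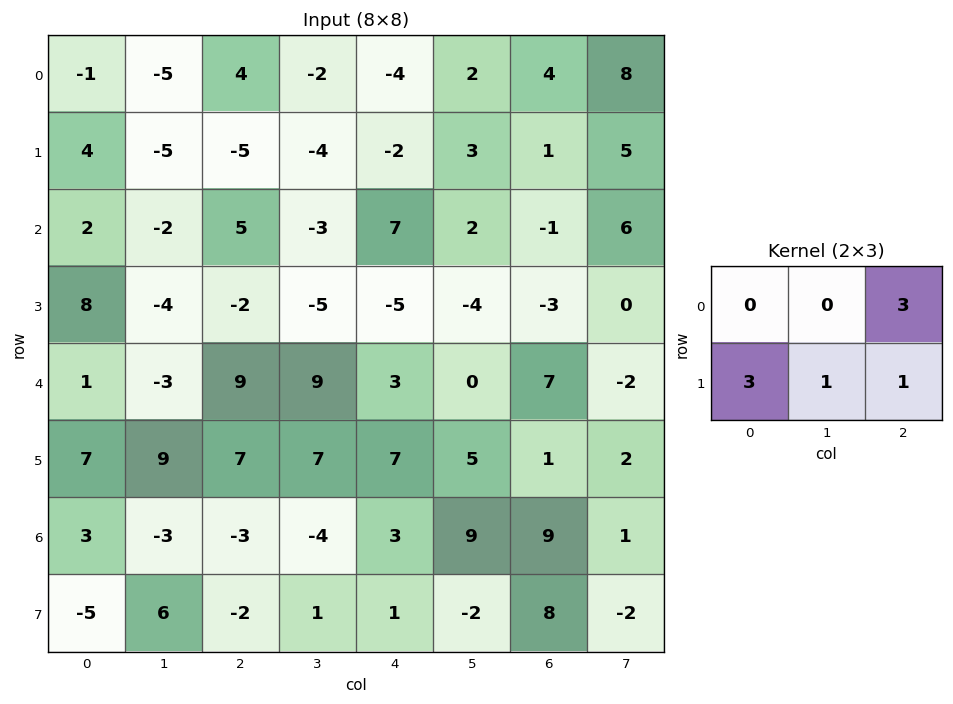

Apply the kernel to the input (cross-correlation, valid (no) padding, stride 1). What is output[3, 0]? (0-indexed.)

The receptive field on the input at this output position is [8 -4 -2 / 1 -3 9]. Elementwise product with the kernel and sum: -2·3 + 1·3 + -3·1 + 9·1.

3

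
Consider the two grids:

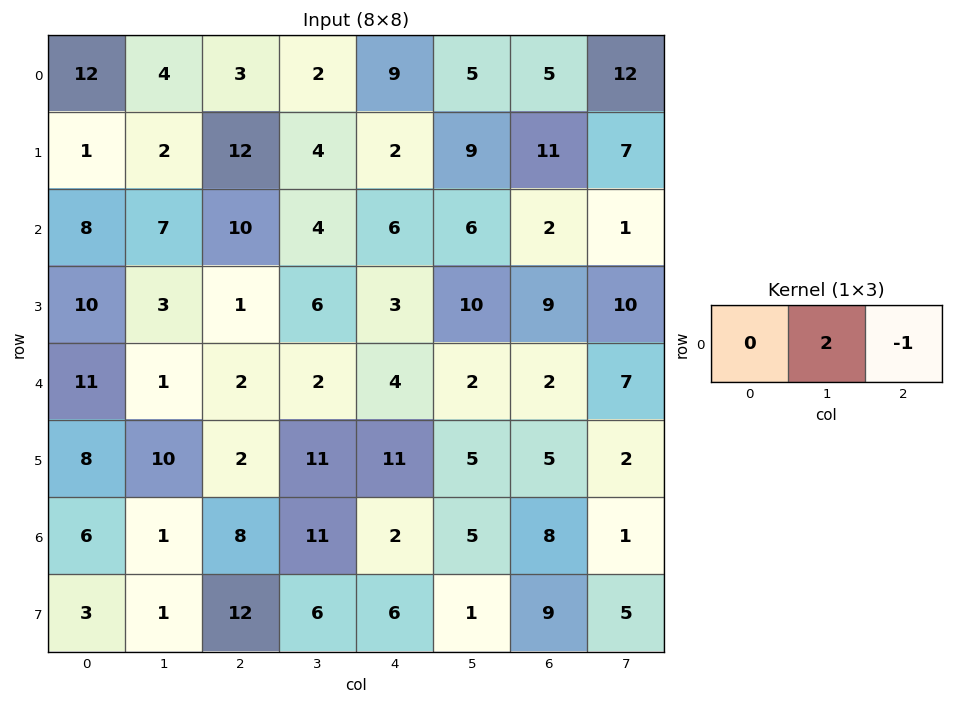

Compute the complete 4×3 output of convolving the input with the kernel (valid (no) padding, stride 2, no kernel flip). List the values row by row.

Output[0,0]: The receptive field on the input at this output position is [12 4 3]. Elementwise product with the kernel and sum: 4·2 + 3·-1.

5 -5 5
4 2 10
0 0 2
-6 20 2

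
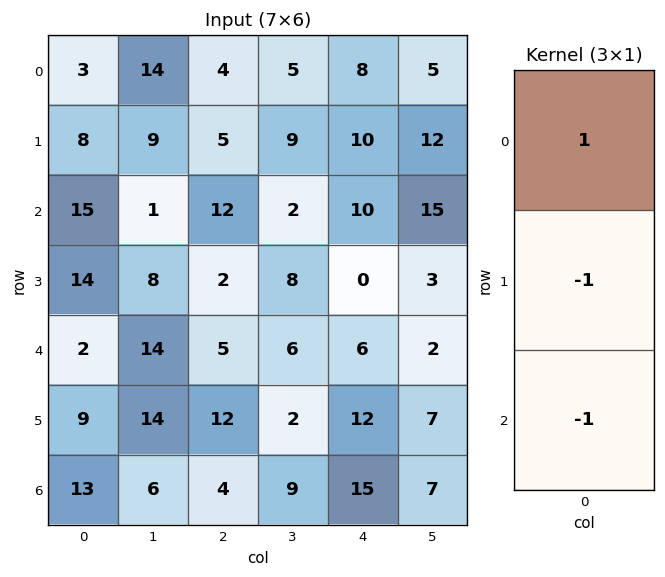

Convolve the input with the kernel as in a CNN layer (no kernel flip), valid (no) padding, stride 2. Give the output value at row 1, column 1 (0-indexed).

The receptive field on the input at this output position is [12 / 2 / 5]. Elementwise product with the kernel and sum: 12·1 + 2·-1 + 5·-1.

5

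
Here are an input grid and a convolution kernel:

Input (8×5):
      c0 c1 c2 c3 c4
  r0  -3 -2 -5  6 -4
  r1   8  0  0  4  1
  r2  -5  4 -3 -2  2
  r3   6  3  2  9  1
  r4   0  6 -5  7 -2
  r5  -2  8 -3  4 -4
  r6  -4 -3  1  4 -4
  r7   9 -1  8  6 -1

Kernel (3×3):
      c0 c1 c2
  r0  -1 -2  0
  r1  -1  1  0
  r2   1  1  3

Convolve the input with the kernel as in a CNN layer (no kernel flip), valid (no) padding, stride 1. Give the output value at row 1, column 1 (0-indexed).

The receptive field on the input at this output position is [0 0 4 / 4 -3 -2 / 3 2 9]. Elementwise product with the kernel and sum: 0·-1 + 0·-2 + 4·-1 + -3·1 + 3·1 + 2·1 + 9·3.

25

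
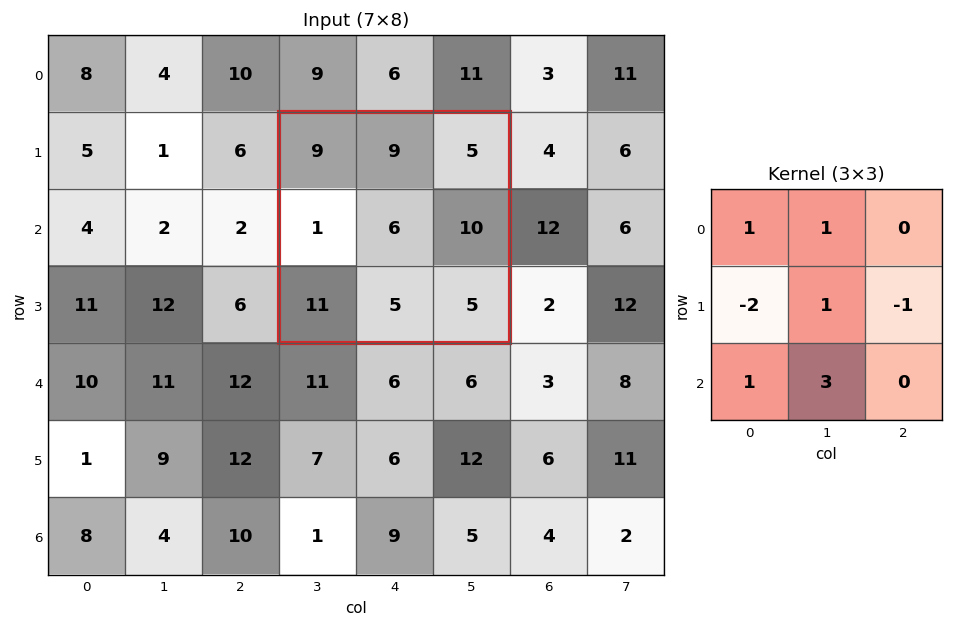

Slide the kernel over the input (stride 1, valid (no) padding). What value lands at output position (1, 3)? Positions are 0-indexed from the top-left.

The receptive field on the input at this output position is [9 9 5 / 1 6 10 / 11 5 5]. Elementwise product with the kernel and sum: 9·1 + 9·1 + 1·-2 + 6·1 + 10·-1 + 11·1 + 5·3.

38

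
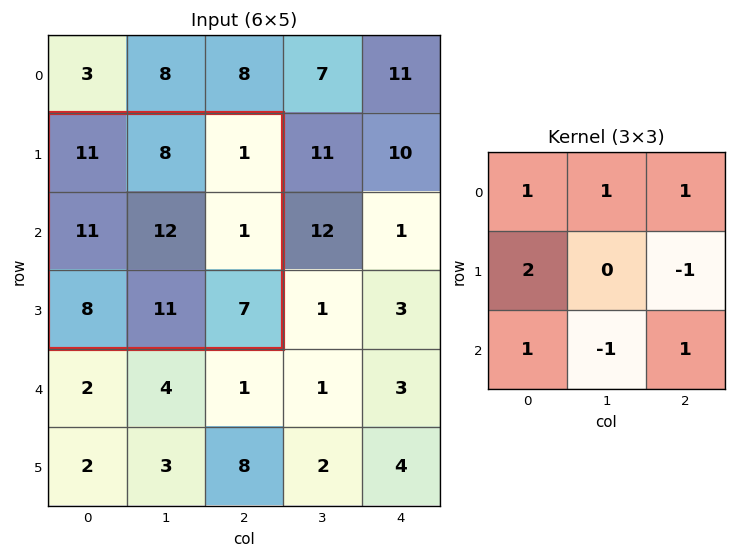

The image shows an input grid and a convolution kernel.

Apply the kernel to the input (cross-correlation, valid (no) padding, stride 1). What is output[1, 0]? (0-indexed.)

45

The receptive field on the input at this output position is [11 8 1 / 11 12 1 / 8 11 7]. Elementwise product with the kernel and sum: 11·1 + 8·1 + 1·1 + 11·2 + 1·-1 + 8·1 + 11·-1 + 7·1.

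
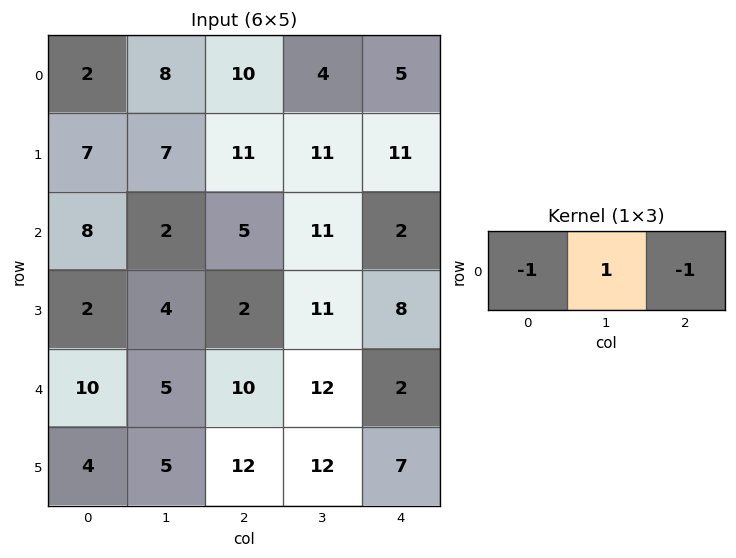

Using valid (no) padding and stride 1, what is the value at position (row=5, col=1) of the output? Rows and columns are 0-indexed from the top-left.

-5

The receptive field on the input at this output position is [5 12 12]. Elementwise product with the kernel and sum: 5·-1 + 12·1 + 12·-1.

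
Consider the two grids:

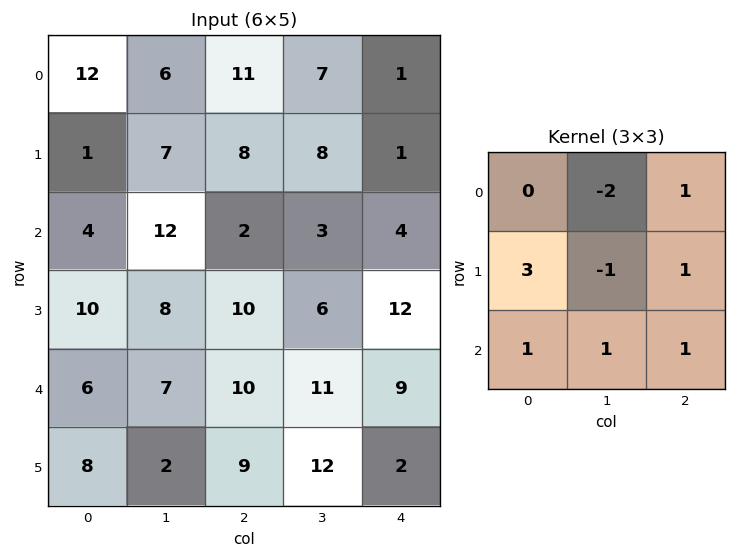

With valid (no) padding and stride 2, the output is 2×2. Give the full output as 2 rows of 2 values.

Output[0,0]: The receptive field on the input at this output position is [12 6 11 / 1 7 8 / 4 12 2]. Elementwise product with the kernel and sum: 6·-2 + 11·1 + 1·3 + 7·-1 + 8·1 + 4·1 + 12·1 + 2·1.
Output[0,1]: The receptive field on the input at this output position is [11 7 1 / 8 8 1 / 2 3 4]. Elementwise product with the kernel and sum: 7·-2 + 1·1 + 8·3 + 8·-1 + 1·1 + 2·1 + 3·1 + 4·1.

21 13
33 64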